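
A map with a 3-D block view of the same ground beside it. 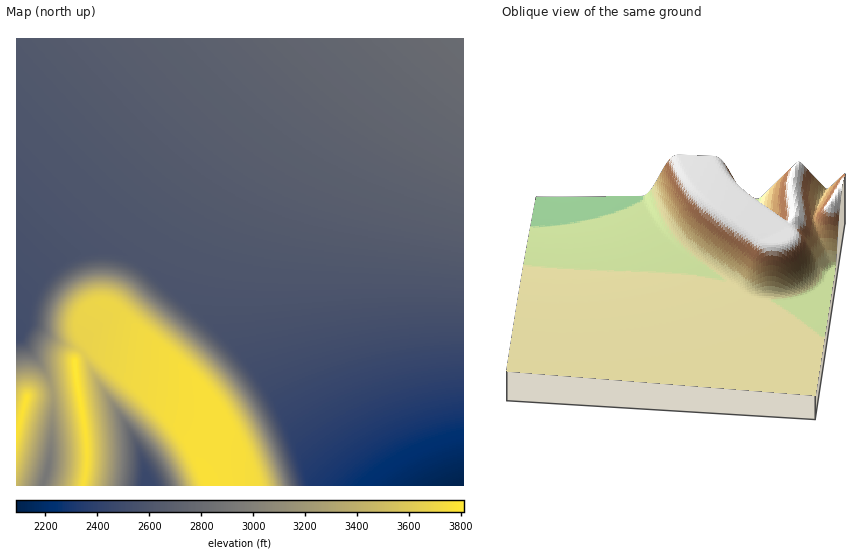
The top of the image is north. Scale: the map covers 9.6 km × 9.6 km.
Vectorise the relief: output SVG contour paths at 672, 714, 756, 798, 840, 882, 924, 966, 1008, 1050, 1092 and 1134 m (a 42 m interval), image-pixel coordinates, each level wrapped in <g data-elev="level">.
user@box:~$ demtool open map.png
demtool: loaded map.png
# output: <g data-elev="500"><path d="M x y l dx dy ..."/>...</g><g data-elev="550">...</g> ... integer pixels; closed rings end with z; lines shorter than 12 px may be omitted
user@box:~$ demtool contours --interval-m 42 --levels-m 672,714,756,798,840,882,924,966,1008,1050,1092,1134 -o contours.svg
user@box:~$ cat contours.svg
<g data-elev="672"><path d="M380 485l19-14 20-11 21-9 23-7"/></g><g data-elev="714"><path d="M307 485l-1-11 1-5 25-21 27-17 24-13 26-10 26-7 28-5"/></g><g data-elev="756"><path d="M140 485l4-18 4 5 9 13"/><path d="M299 485l-12-43-16-43-2-7 2-2 48-20 48-15 47-9 49-3"/></g><g data-elev="798"><path d="M133 485l5-38 5 3 8 10 14 25"/><path d="M295 485l-12-37-12-29-12-25-15-23-18-21-22-22-59-55-14-9-18-5-16-1-17 4-16 8-12 11-8 13-6 14-2 16-10 19-9 3"/><path d="M17 64l63 69 44 43 40 32 39 22 38 14 43 10 179 18"/></g><g data-elev="840"><path d="M128 485l3-23 0-27 1-2 8 7 13 16 17 29"/><path d="M291 485l-11-35-12-29-13-24-15-22-17-20-21-21-61-55-12-8-16-5-16-1-16 4-14 7-11 10-7 12-5 12-3 18-7 10-4 11-13 3"/><path d="M341 39l30 29 30 25 30 23 32 21"/></g><g data-elev="882"><path d="M122 485l3-24-1-37 1-2 13 10 16 18 10 16 10 19"/><path d="M288 485l-12-35-12-28-12-23-15-22-17-20-21-21-62-54-12-7-14-5-15 0-15 4-13 7-10 10-7 11-4 13-1 16-7 12-4 12-2 2-16 1"/></g><g data-elev="924"><path d="M36 485l16-50 2 9 1 17-2 13-4 11"/><path d="M116 485l3-29-3-43 2-3 18 16 18 20 12 17 11 22"/><path d="M285 485l-12-35-12-26-12-24-15-21-17-20-21-19-62-55-11-7-14-4-14 0-14 4-12 7-9 10-7 12-3 13 0 15-7 13-3 15-14-1-9 2"/></g><g data-elev="966"><path d="M30 485l19-68 4-7 4 16 3 27 0 17-4 15"/><path d="M110 485l3-16 1-17-5-51 1-2 23 19 22 23 14 20 12 24"/><path d="M282 485l-12-33-12-27-13-24-14-20-17-19-20-20-62-54-12-7-12-3-13 0-13 4-12 7-9 11-6 13-1 11 1 14-8 16 0 20-16-6-14 3"/></g><g data-elev="1008"><path d="M24 485l8-26 17-65-4-10-7-7-11-3-10 3"/><path d="M104 485l3-17 1-20-6-61 6 4 22 19 26 26 15 23 13 26"/><path d="M278 485l-12-33-13-30-14-23-17-23-28-29-65-56-13-7-14-3-15 3-13 7-10 11-5 14-1 11 2 15-6 9-2 10 14 87 0 20-4 17"/></g><g data-elev="1050"><path d="M17 485l9-24 17-65-2-9-7-5-9-2-8 4"/><path d="M98 485l3-18 1-20-8-67 1-5 38 33 25 25 15 22 15 30"/><path d="M274 485l-12-35-13-28-14-24-17-21-26-27-66-56-11-6-13-3-14 3-12 7-9 11-4 13-1 11 4 14-6 8-2 9 14 86-1 21-3 17"/></g><g data-elev="1092"><path d="M92 485l4-18 0-20-9-75-1-8 2-3 49 44 23 24 17 24 16 32"/><path d="M270 485l-12-33-13-28-13-22-16-21-29-29-64-54-10-5-11-2-12 2-10 6-8 9-4 12 0 13 6 14-8 7-2 7 13 85 0 21-3 18"/><path d="M17 471l20-77-4-6-7-2-6 3-3 8"/></g><g data-elev="1134"><path d="M86 485l4-22 0-25-10-79-2-2-3-2-4 2-1 5 13 83 0 21-3 19"/><path d="M262 485l-19-51-11-20-12-18-17-19-20-19-25-20-15-8-3 8-5 51 42 51 12 21 10 24"/><path d="M17 450l14-52 0-4-3-2-3 1-2 3-6 25"/></g>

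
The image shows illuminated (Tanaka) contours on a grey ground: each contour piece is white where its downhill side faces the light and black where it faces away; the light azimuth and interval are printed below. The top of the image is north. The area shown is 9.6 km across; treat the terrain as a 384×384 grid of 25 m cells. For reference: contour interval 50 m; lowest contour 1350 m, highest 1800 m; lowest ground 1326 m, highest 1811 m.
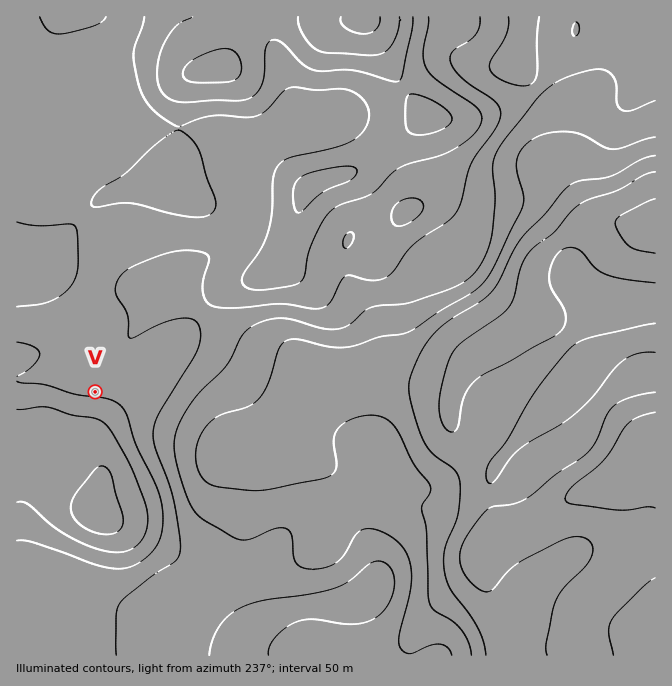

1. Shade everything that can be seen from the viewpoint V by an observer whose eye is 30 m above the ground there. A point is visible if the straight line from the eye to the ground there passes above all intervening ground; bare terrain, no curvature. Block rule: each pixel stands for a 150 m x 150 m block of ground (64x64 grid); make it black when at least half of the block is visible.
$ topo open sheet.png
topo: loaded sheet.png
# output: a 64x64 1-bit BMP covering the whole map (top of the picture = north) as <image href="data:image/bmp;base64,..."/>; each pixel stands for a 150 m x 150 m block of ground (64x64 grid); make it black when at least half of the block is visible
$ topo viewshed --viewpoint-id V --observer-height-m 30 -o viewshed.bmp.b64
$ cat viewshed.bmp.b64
<image width="64" height="64" href="data:image/bmp;base64,Qk0+AgAAAAAAAD4AAAAoAAAAQAAAAEAAAAABAAEAAAAAAAACAAATCwAAEwsAAAIAAAAAAAAA////AAAAAAAAAAAAAAAAAAAAAAAAAAAAAAAAAAAAAAAAAAAAAAAAAAAAAAAAAAAAAAAAAeAAAAAAAAAB8AAAAAAAAAHwAAAAAAAAAPgAAAAAAAAA+AAAAAAAAAD8AAAAAAAAAfwAAAAAAAAD/AAAAAAAAAf/AAAAAAAAD/+AAAAAAAAP/4AAAAAAAA//gAAAAAAAB/4AAAAAAAAH/AAAAAAAAAf4AAAAAAAAB/gABgAAAAAH+AAHAAAAAAf4AAeAH4AAA/gAA8AfwAAB+AGBwD/4AAB8A4DgP/wAADwDwH3//gAADgPgP//+AAAOAfA///8AAAYA+B///wAAHgB+Hw//gAH+AD//A/+AA84AD//7/+APjwAD//////8HAAH5/////gfAAfD////4D+AA4P////AI8AAAD///4Bg4AAAH///gCBgAAAf//+AACAAAB///8AAAAAAD///wAgAAAAP///ACAAAAAf/x+AAAAAAB/+D4AAAAAAA/gPgAAAAAAA+A8IAAAAAAAADgAAAAAAAAAEAAAAAAAAAAAAAAAAAAAAAAAAAAAAAAAAAA8AAAAAAAAADAAAAAAAAAAAAAAAAD/8wAAAAABgf//wAAAAAHD/4/8AAAAAAOPB/8AAAAAAwAH/wAAAAACAAf+AAAAAAAAB/4AAAAAAAAH/AAAAAAAAAf4AAAAA=="/>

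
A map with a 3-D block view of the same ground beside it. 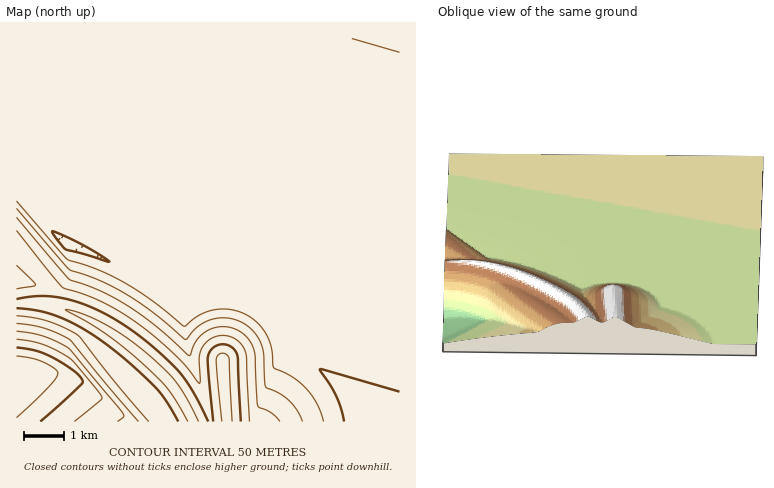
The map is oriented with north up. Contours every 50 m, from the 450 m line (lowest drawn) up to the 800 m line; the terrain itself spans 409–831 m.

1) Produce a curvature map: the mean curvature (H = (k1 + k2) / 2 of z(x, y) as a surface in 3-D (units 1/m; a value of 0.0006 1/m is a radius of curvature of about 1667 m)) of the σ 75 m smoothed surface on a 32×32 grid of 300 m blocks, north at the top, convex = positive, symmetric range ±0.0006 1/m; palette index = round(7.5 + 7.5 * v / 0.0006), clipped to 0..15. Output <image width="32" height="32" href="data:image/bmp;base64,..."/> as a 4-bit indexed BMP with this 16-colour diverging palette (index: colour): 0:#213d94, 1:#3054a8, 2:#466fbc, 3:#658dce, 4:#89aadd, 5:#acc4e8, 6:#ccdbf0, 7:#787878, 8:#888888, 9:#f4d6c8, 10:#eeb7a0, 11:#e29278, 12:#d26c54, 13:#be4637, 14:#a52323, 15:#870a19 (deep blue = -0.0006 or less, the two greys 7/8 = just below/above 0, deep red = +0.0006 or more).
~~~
<image width="32" height="32" href="data:image/bmp;base64,Qk12AgAAAAAAAHYAAAAoAAAAIAAAACAAAAABAAQAAAAAAAACAAATCwAAEwsAABAAAAAAAAAAlD0hAKhUMAC8b0YAzo1lAN2qiQDoxKwA8NvMAHh4eACIiIgAyNb0AKC37gB4kuIAVGzSADdGvgAjI6UAGQqHAHiIiIczq2X1L4R4iIiGeIhniIhxSrgt0V+GSIiIdniIdneGBruSj4CPhzeIiGd4iHd1QHu5J/pQn4dViIZniIhEMze7k4+4Ja+Hc4hmeIiIVWdauDn6hxnfqYVWd4iIiHd3aWXPmIY6u6mVV3iIiIh3d3af6IiFSZqZhHiIiIiId3ev+oiIhEmZmEZ4iIiIiO7/+4iIiGM0Z1RniIiIiIiqh4iIiHRHdlVneIiIiIiII3hoiIY1eIiIiIiIiIiIiJu6WIdEeIiIiIiIiIiIiIi7uTVEZ4iIiIiIiIiIiIiIu6MVd4iIiIiIiIiIiIiIiLpBeIiIiIiIiIiIiIiIiIilB4iIiIiIiIiIiIiIiIiIcHiIiIiIiIiIiIiIiIiIiAaIiIiIiIiIiIiIiIiIiIhoiIiIiIiIiIiIiIiIiIiIiIiIiIiIiIiIiIiIiIiIiIiIiIiIiIiIiIiIiIiIiIiIiIiIiIiIiIiIiIiIiIiIiIiIiIiIiIiIiIiIiIiIiIiIiIiIiIiIiIiIiIiIiIiIiIiIiIiIiIiIiIiIiIiIiIiIiIiIiIiIiIiIiIiIiIiIiIiIiIiIiIiIiIiIiIiIiIiIiIiIiIiIiIiIiIiIiIiIiIiIiIiIiIiIiIiIiIiIiIiIiIiIiIiIiIiIiIiIiIiIiIiIiIiIiIiIiIiI"/>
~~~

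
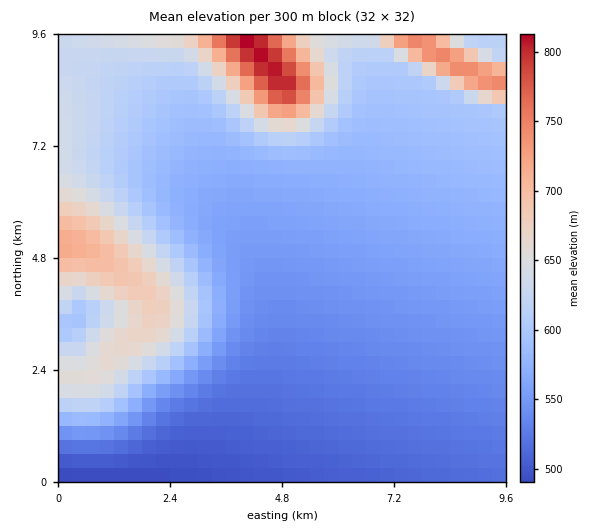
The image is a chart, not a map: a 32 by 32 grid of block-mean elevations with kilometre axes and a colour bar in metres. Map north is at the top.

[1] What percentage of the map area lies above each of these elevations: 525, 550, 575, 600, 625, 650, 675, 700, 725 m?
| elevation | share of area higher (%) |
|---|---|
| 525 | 83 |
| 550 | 67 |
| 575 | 48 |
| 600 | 32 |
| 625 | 22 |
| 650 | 14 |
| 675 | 9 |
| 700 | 5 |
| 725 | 4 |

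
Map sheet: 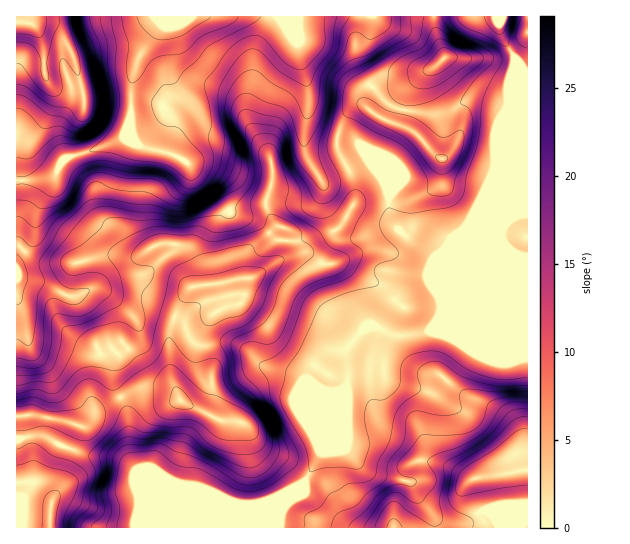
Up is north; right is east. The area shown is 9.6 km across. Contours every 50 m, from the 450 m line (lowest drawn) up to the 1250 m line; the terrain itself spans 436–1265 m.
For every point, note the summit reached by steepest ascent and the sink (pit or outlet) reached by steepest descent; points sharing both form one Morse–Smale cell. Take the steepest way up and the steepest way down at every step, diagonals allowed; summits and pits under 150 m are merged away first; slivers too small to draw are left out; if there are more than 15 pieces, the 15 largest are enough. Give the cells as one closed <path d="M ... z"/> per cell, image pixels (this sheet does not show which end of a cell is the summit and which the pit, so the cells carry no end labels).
<path d="M527 16l-25 0-3 6 2 13 14 23-4 25-2 55-16 39-21 42-13 14-7 5-10 14-7 4-39-29-7-14 0-19-2-9-21-28-15 10-26 12-4 0-10-14-7-16 0-18 5-29-2-21-7-19-3-20-20-26-118 1 2 9-20 27-8 21-2 15 0 33-6 13-22 12-38 12-9 15-5 3-35 4 1 347 262-1 1-14 5-14 12-12 8-6 8-14 32-73 3-12-3-32 18-21 7-2 7 0 14 8 12 1 24-4 8-7 9-16 66-162 1 59-8 19-2 12 6 10 7 6 9 4 5 0z"/><path d="M510 147l-66 162-9 16-8 7-24 4-12-1-14-8-7 0-7 2-18 21 3 16 0 16-3 12-32 73-8 14-17 14-4 7-4 11-1 15 249-1 0-269-9-2-10-7-8-12 2-12 8-19z"/><path d="M501 16l-224 1 20 25 3 20 7 19 2 21-5 29 0 18 7 16 8 12 6 2 26-12 15-10 21 28 2 9 0 19 7 14 38 29 8-4 10-14 7-5 13-14 21-42 18-43 0-52 4-24-14-23-2-10z"/><path d="M158 16l-142 1 1 163 20 0 14-3 5-3 9-15 38-12 22-12 6-13 0-33 2-15 8-21 20-27z"/>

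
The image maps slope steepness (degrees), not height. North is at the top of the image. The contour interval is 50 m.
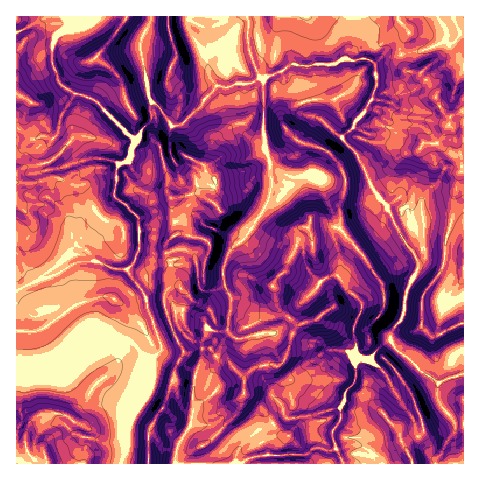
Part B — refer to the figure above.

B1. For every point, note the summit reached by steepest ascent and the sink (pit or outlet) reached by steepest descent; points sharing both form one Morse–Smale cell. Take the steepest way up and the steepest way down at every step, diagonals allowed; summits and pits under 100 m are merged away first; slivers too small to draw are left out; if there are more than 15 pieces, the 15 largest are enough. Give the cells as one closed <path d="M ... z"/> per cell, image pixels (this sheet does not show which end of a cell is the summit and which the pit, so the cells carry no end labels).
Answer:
<path d="M463 16l-216 1 2 5-1 21 3 12 9 22 3 2 18-7 11-8 19 2 4-2 20 0 7-5 26 0 7 5 1 23-3 10-7 13-12 13 0 3-11 11 0 2 14 14 21 43 8 9 14-6 7 9 3 20-9 8 13 16 5 11 6-4 39 1z"/><path d="M96 261l-19 1-22 13-39 16 1 173 103 0 4-9 3-29 3-12 20-45 1-11 11-9 0-2-14-36-1-12-18-27-3-3-11 0z"/><path d="M262 78l-12 6-14 0-6 3-13-1-14 16-3 6-17 15-12 4-2 27-11 3-27-2-2 6-9 2-4 6-2 26 24 22 2 32 15 5 10 0 11-5 14 3 7 11 2 23 7 5 19-5-1-20 4-13 20-19 14-21 8-18 2-19-2-14-6-15 0-45-1-22z"/><path d="M80 94l-7 2-10 16-5 21-5 5-8-2-13 2-11-8-5 0 1 160 38-15 22-13 16-2-6-10 1-7 17-22 10-21 1-31 4-6 9-3 3-12 4-8-7-5-34-35z"/><path d="M228 329l-3 2-12 0-4-2-3 1-3 11-1 20-7 18-2 35-2 10 19 2 28 25 2-4 18-17 25-12 28-2 29-8 4-5 2-12 10-10 0-20 2-4-11-6-18-1-9-7-15-3-17-8-26 1-25 6-9-7z"/><path d="M185 249l-9 0-11 5-10 0-16-5-5 14-7 7 20 29 1 12 5 8 9 30-11 9-1 11-20 45-3 12-1 26-4 12 54-1 2-18 14-25 3-41 7-18 1-20 3-11 3-1 4 2 12 0 3-3 3-31-5-10-16 4-8-1-4-9 0-11-3-14z"/><path d="M272 168l-2 0 2 21-4 13-23 36-14 12-7 16 0 14 7 17 0 12 15 11 6 16 26-5 19-24 18-16 4-8 8-6 7-2 3 1 3-7-1-16-6-17 3-15-11-25-3-15-14-6-16 2z"/><path d="M391 340l-9 5-12 14-12-1-2 3 0 20-11 12 0 6-5 8 2 10-10 15 4 16 7 16 92 0 13-24 7-8 0-9-3-5-14-18 0-17-17-11-14-15-8-5z"/><path d="M367 175l-28 5-24-2 7 3 3 15 11 25-3 15 7 24-2 16 9 14 9 6 6 9-9 25 3 10-2 13 8 6 8 0 12-14 8-5 3-11 10-14 3-21 12-27-4-15-13-16 9-8-3-20-7-9-14 6-13-16z"/><path d="M151 16l-85 0 2 8-1 4-11 8-4 10 0 17 6 18 13 11 24 8 39 40 4-2 3-7 10-11 0-19-3-7 0-10-7-30 0-14 9-18z"/><path d="M435 259l-10 0-7 5-1 7-11 23-3 21-10 14-3 11 4 7 13 10 14 15 19 10 24-8 0-112z"/><path d="M295 64l-5 1-9 7-18 6 0 56 1 13 5 11 1 9 22 10 16-2 4 2 27 3 26-4 1-4-9-19-16-17-21-17-10-6-10-33 1-14z"/><path d="M340 408l-29 8-28 2-25 12-18 17-2 4-28-25-18-2-14 21-2 18 166 1 1-3-11-24 0-5 10-15z"/><path d="M194 16l-42 0-11 24 0 14 8 43 2 5 10 7 11 17 11-3 17-15 3-6 14-15-7-11-3-14-18-34 0-4z"/><path d="M64 16l-48 1 0 112 16 9 9-2 12 2 5-5 4-18 14-21-10-6-8-7-6-18 0-17 2-7 6-7 6-3 2-4z"/>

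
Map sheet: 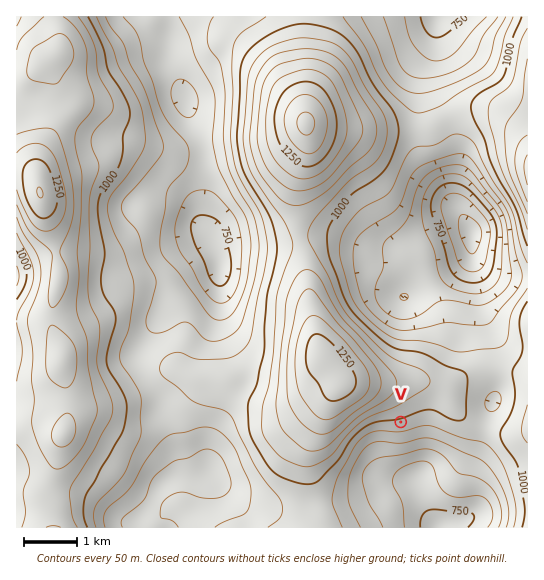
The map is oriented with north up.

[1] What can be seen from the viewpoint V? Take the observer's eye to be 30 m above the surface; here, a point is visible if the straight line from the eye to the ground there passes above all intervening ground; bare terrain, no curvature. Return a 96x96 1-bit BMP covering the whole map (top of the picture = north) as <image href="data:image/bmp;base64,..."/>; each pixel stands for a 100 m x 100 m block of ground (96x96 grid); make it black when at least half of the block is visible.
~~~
<image width="96" height="96" href="data:image/bmp;base64,Qk2+BAAAAAAAAD4AAAAoAAAAYAAAAGAAAAABAAEAAAAAAIAEAAATCwAAEwsAAAIAAAAAAAAA////AAAAAAAAAAAAAAB///////8AAAAAAAAf//////8AAAAAAAAP////8/8AAAAAAAAH////wf8AAAAAAAAB////wf8AAAAAAAAA////wf8AAAAAAAAAf///4f8AAAAAAAAAf/////8AAAAAAAAA//////8AAAAAAAAA//////8AAAAAAAAA//////8AAAAAAAAAf/////8AAAAAAAAAP/////8AAAAAAAAAP/////8AAAAAAAAAP/////8AAAAAAAAAP/////8AAAAAAAAAP/////8AAAAAAAAAH/////8AAAAAAAAAH///+P8AAAAAAAAAH///8D8AAAAAAAAAD///4A8AAAAAAAAAD///4AcAAAAAAAAAB///wAcAAAAAAAAAA///wAMAAAAAAAAAAf//gAMAAAAAAAAAAP4fAAEAAAAAAAAAACAAAAEAAAAAAAAAAAAAAAEAAAAAAAAAAAAAAAEAAAAAAAAAAAAAAAAAAAAAAAAAAAAAAAAAAAAAAAAAAAAAAAAAAAAAAAAAAAAAAAAAAAAAAAAAAAAAAAAAAAAAAAAAAAAAAAAAAAAAAAAAAAAAAAAAAAAAAAAAAAAAAAAAAAAAAAAAAAAAAAAAAAAAAAAAAAAAAAAAAAAAAAAAAAAAAAAAAAAAAAAAAAAAAAAAAAAAAAAAAAAAAAAAAAAAAAAAAAAAAAAAAAAAAAAAAAAAAAAAAAAAAAAAAAAAAAAAAAAAAAAAAAAAAAAAAAAAAAAAAAAAAAAAAAAAAAAAAAAAAAAAAAAAAAAAAAAAAAAAAAAAAAAAAAAAAAAAAAAAAAAAAAAAAAAAAAAAAAAAAAAAAAAAAAAAAAAAAAAAAAAAAAAAAAAAAAAAAAAAAAAAAAAAAAAAAAAAAAAAAAAAAAAAAAAAAAAAAAAAAAAAAAAAAAAAAAAAAAAAAAAAAAAAAAAAAAAAAAAAAAAAAAAAAAAAAAAAAAAAAAAAAAAAAAAAAAAAAAAAAAAAAAAAAAAAAAAAAAAAAAAAAAAAAAAAAAAAAAAAAAAAAAAAAAAAAAAAAAAAAAAAAAAAAAAAAAAAAAAAAAAAAAAAAAAAAAAAAAAAAAAAAAAAAAAAAAAAAAAAAAAAAAAAAAAAAAAAAAAAAAAAAAAAAAAAAAAAAAAAAAAAAAAAAAAAAAAAAAAAAAAAAAAAAAAAAAAAAAAAAAAAAAAAAAAAAAAAAAAAAAAAAAAAAAAAAAAAAAAAAAAAAAAAAAAAAAAAAAAAAAAAAAAAAAAAAAAAAAAAAAAAAAAAAAAAAAAAAAAAAAAAAAAAAAAAAAAAAAAAAAAAAAAAAAAAAAAAAAAAAAAAAAAAAAAAAAAAAAAAAAAAAAAAAAAAAAAAAAAAAAAAAAAAAAAAAAAAAAAAAAAAAAAAAAAAAAAAAAAAAAAAAAAAAAAAAAAAAAAAAAAAAAAAAAAAAAAAAAAAAAAAAAAAAAAAAAAAAAAAAAAAAAAAAAAAAAAAAAAAAAAAAAAAAAAAAAAAAAAAAAAAAAAAAAAAAAAAAAAAAAAAAAAAAAA="/>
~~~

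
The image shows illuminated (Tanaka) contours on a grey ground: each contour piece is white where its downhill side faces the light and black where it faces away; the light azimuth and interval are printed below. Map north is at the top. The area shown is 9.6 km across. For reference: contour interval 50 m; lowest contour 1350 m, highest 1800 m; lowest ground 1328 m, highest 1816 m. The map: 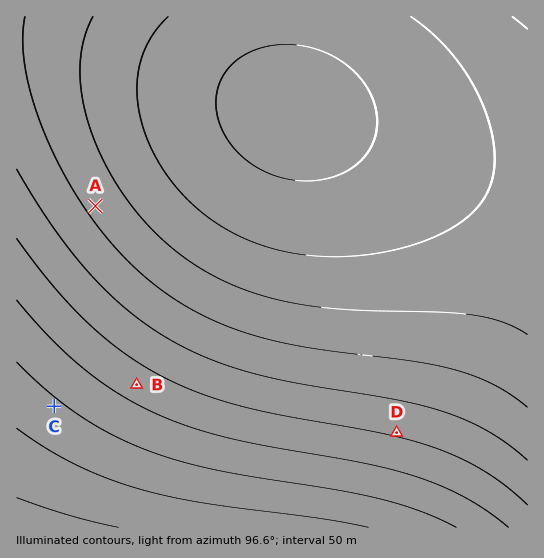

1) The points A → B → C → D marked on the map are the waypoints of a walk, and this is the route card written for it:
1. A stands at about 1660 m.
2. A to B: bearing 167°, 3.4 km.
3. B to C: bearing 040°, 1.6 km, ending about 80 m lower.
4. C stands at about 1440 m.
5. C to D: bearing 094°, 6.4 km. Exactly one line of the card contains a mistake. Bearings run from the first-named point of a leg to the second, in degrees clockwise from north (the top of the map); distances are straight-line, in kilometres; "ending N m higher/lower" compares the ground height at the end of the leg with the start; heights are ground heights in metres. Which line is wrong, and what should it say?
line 3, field bearing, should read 256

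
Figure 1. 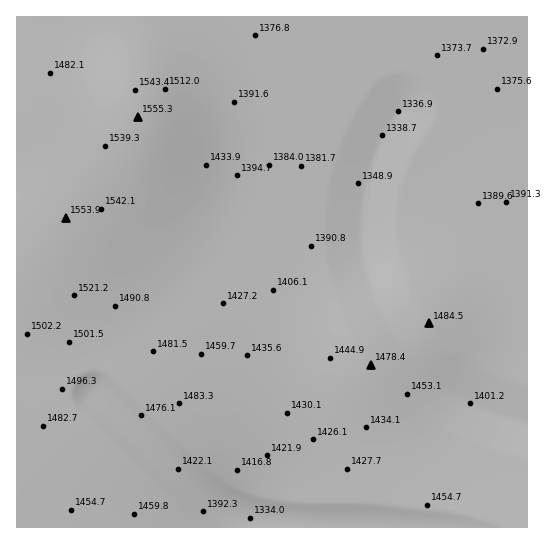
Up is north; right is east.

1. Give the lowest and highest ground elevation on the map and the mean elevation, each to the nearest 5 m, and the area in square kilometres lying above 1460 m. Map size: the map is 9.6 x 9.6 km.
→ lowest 1335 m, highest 1555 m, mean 1440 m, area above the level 30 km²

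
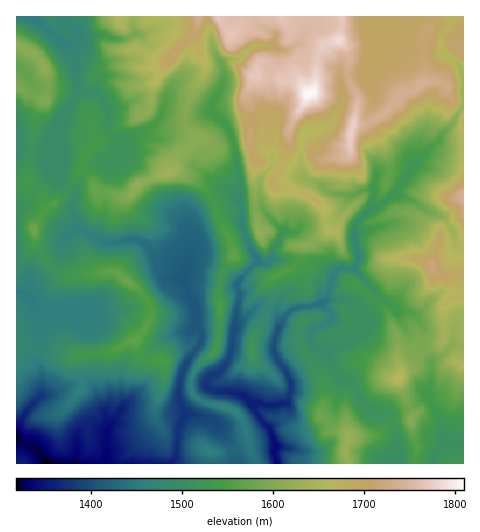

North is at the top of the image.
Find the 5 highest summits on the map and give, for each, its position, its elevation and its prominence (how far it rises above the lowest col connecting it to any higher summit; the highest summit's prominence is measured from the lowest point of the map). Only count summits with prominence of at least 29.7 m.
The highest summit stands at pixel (311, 94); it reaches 1810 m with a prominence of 493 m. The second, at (351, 132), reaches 1778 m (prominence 47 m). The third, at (433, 267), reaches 1720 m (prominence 65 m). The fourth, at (399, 378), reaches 1667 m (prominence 73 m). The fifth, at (169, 173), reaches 1637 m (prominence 38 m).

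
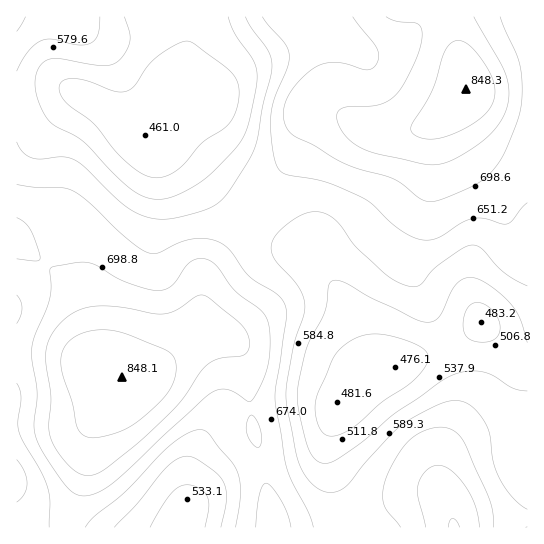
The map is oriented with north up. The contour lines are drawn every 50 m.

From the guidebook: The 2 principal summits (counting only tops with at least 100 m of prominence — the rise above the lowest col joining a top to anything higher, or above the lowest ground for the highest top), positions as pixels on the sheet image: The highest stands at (466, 89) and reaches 848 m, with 387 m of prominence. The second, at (122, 377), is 848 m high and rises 226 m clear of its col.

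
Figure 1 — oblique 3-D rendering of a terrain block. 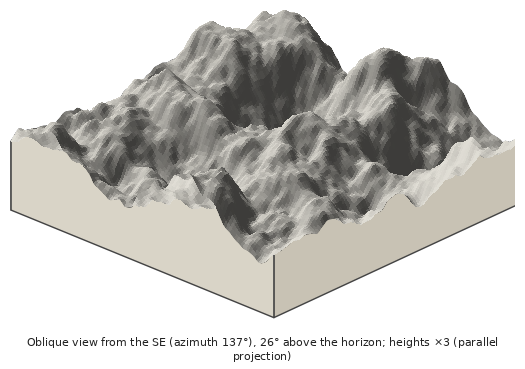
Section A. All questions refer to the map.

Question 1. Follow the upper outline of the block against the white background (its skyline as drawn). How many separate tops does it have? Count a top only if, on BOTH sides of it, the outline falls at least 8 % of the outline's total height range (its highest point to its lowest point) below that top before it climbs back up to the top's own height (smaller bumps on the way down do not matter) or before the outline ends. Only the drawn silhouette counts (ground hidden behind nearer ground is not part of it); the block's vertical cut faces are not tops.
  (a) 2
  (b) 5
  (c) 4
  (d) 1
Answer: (a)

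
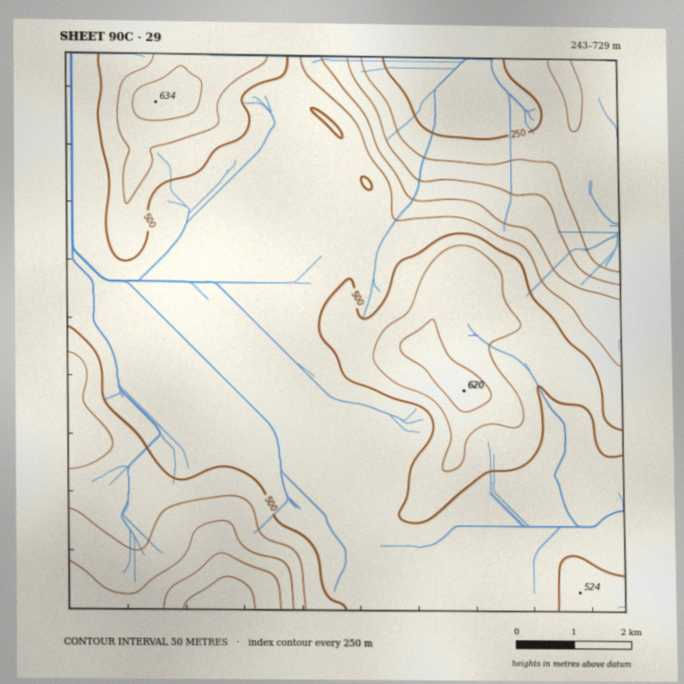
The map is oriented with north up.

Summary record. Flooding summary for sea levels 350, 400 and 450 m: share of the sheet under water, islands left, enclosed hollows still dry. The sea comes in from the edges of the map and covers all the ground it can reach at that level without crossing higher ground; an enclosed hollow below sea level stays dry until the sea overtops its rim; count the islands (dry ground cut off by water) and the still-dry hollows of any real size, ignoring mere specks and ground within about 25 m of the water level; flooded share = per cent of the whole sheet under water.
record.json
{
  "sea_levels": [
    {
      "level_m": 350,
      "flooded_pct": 12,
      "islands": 0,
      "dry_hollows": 0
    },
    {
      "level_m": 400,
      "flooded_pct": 14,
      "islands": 0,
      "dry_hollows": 0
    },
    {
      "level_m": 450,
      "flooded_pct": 17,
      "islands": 0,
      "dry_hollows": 0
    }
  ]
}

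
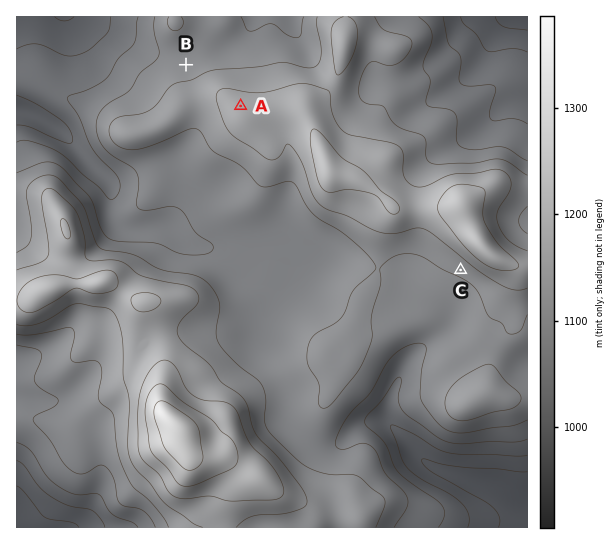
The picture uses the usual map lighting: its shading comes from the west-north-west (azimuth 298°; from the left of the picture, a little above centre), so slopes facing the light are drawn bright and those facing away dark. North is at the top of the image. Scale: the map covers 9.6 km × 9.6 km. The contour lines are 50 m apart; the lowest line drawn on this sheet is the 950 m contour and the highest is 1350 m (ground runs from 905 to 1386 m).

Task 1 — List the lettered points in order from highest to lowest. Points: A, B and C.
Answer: A C B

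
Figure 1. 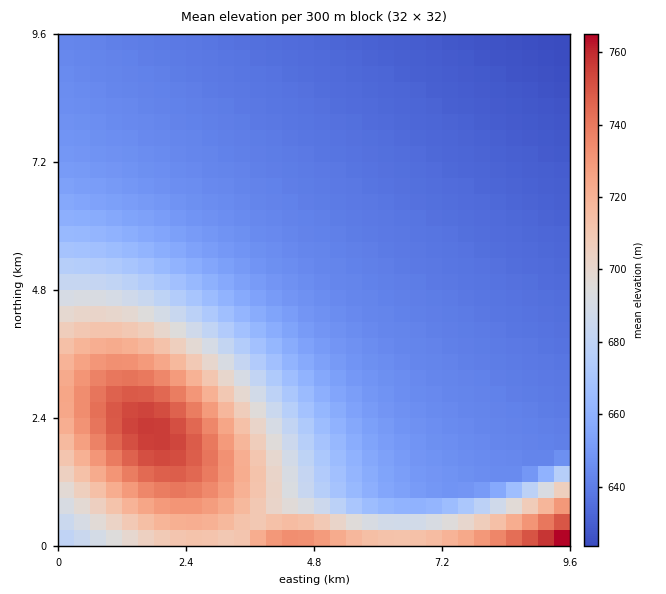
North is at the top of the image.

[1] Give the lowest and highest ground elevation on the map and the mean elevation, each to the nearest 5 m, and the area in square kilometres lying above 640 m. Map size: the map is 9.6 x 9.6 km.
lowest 625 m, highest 775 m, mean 660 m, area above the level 62.2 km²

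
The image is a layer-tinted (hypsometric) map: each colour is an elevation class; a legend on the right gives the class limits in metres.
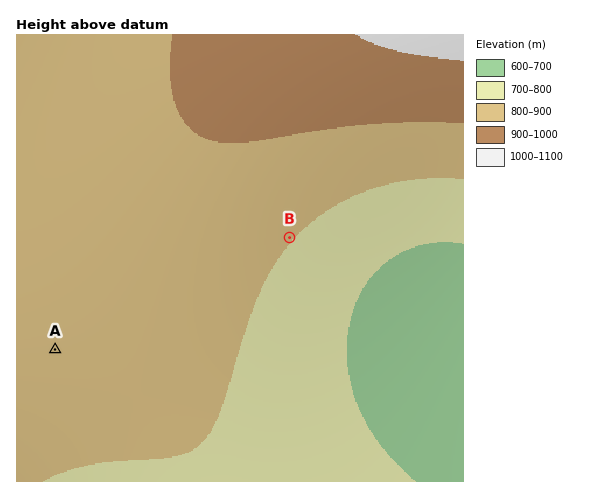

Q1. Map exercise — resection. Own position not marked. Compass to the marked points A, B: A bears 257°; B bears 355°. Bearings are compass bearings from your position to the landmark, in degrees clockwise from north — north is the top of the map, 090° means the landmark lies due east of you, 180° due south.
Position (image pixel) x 295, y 294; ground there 770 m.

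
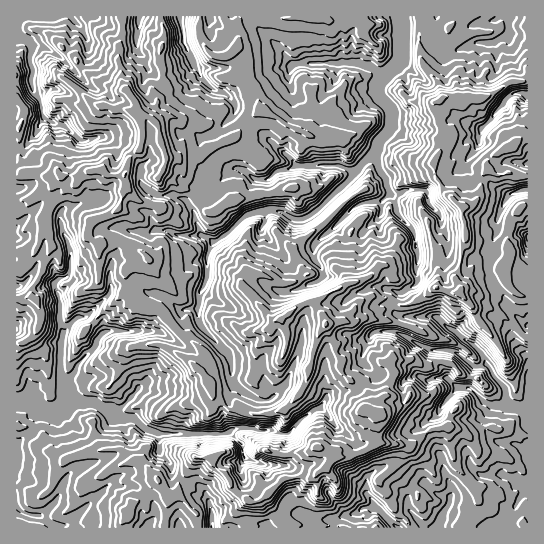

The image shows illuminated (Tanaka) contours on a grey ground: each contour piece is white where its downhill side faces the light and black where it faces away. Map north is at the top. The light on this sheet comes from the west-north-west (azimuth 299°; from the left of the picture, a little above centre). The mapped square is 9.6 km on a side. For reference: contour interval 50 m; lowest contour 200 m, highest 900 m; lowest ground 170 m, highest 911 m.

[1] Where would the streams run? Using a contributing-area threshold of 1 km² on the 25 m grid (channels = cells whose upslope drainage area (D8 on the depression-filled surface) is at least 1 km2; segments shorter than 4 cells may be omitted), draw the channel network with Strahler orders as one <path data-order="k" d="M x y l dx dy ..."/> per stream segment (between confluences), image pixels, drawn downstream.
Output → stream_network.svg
<path data-order="1" d="M73 521l-7 5-9 0-2-1-4 0-9-8-3 0-1-2-7 0-9-4-5-5 0-1"/><path data-order="1" d="M350 514l4 0 11-7 8 0 2 3 4 0 18 17 2 0"/><path data-order="1" d="M450 498l0 5-8 12-3 12"/><path data-order="1" d="M245 455l-2-1 0-9-13-12-1 1-3 0"/><path data-order="2" d="M226 434l-68 0-4-3-9-2-10-10-2-1-18 0-1-1-3 0-6-8"/><path data-order="3" d="M58 409l-3 1-16 0-5-5-5-3-12 0"/><path data-order="2" d="M105 409l-8-6-3 0-1-1-18 0-9 7-8 0"/><path data-order="1" d="M319 409l-5 1-5 5-6 3-12 12-1 3-3 1-6 0-8-4-4 0-2 1-8 0-4-2-10 0-2-2-2 2-7 0-8 5"/><path data-order="2" d="M509 405l1 1 11 3 5 5 1 8"/><path data-order="2" d="M65 401l-3 5-4 3"/><path data-order="1" d="M450 397l9-10 7 0 1 2 4 0 14 13 5 3 5 0 2 1 8 0 1-1 3 0"/><path data-order="1" d="M275 395l-6 6-8 0-20-11-8-8-2-3 0-17-1-1-1-7-11-9 0-2-17-17-2-3 0-2-1-2 1-26 6-7 1-7 1-1 0-23 6-12 4-2"/><path data-order="1" d="M138 390l-16 17-13 0-2 2-2 0"/><path data-order="2" d="M487 365l3 2 4 10 11 10 1 3 0 11 3 4"/><path data-order="2" d="M62 338l0 5-1 2 0 48 4 8"/><path data-order="1" d="M370 337l5-6 19 0 37 19 18 0 5 3 3 0 20 14 6-2 4 0"/><path data-order="1" d="M117 331l-10 0-5 3-5 7 0 2-3 6-17 17 0 3-3 5-4 4 0 19-5 4"/><path data-order="1" d="M446 326l3 3 6 2 8 8 8 4 11 11 5 11"/><path data-order="1" d="M75 319l-10 12-3 7"/><path data-order="1" d="M418 281l0-3-1-1 1-24-3-6 0-12-4-8-14-14 0-3-2-1 0-7-5-8"/><path data-order="1" d="M321 267l0-1-7-8 0-12 1-3 8-8 7-4 24-24 13-5 15-1 8-7"/><path data-order="2" d="M217 241l10-7 18-17 9-4 12-2 1-1 8 0 2 1 4 0 13 8 9 0 6-2 8-6 21-21 1 0 14-13 2-6"/><path data-order="2" d="M202 235l7 3 2 3 6 0"/><path data-order="1" d="M161 230l6 0 11 5 24 0"/><path data-order="1" d="M498 218l5-15 7-9 3-1 4 0 5-3 5 0"/><path data-order="1" d="M61 215l1 16 5 8 2 8 2 6 0 5-1 1 0 12-1 3-4 4-4 0-7 7 1 6 4 6 0 8 2 1 0 11-2 2 2 2 0 6 1 2 0 9"/><path data-order="1" d="M178 198l7 1 9 12 0 3 1 1 0 6 4 8 0 2 3 4"/><path data-order="2" d="M390 194l0-3-3-4 0-5-9-15 0-5-3-5 0-3"/><path data-order="1" d="M427 194l0-3-2-1-19 0-5 4-11 0"/><path data-order="2" d="M355 171l15-14 5-3"/><path data-order="1" d="M233 169l6 0 2 1 2 0 12 9 12 0 12-9 12-1 4-3 44 0 6 3 10 2"/><path data-order="3" d="M375 154l3-5 0-6 1-2 10-10 2-5 0-16-13-16 0-9 1-3 8-8"/><path data-order="1" d="M87 141l-5 0-3-2-14-13-3-1-4 0-9-4-7-7-1-12-3-5-4-4-1-7-2-1 0-8 2-2 0-8-3-4 1-18-5-6-5-1 0-1-4-4 0-16"/><path data-order="1" d="M479 137l0-3 3-5 11-11 1-4 9-9 2-4 5-6 5-2 8 0 3 2 1 0 0-1"/><path data-order="1" d="M235 105l-1-3-9-9-3 0-9-4-12-12-2-4-5-7 0-4-4-8-3-3-1-5-3-3 0-10-1-2 0-5-1-1 0-6-2-2"/><path data-order="3" d="M387 74l14-13 1-3 0-35-1-1 0-5"/><path data-order="1" d="M291 67l4-4 63 0 1 2 10 1 5 3 8 6 5-1"/><path data-order="1" d="M483 42l3 1 4 0 1-1 4 0 8-5 3 0 3-4 0-16"/><path data-order="1" d="M138 33l0-12 1-2 0-2"/>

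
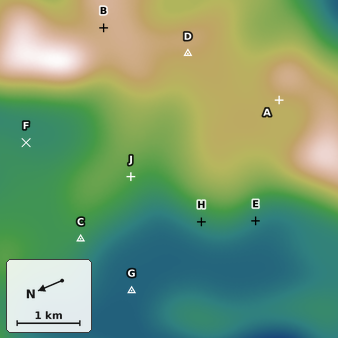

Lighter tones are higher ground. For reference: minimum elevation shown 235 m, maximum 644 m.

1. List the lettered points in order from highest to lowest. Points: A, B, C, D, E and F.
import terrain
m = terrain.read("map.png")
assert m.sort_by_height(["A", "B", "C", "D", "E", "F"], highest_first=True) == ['B', 'D', 'A', 'C', 'F', 'E']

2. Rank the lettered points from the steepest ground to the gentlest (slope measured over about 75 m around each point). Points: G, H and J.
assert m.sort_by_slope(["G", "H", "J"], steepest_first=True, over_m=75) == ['H', 'J', 'G']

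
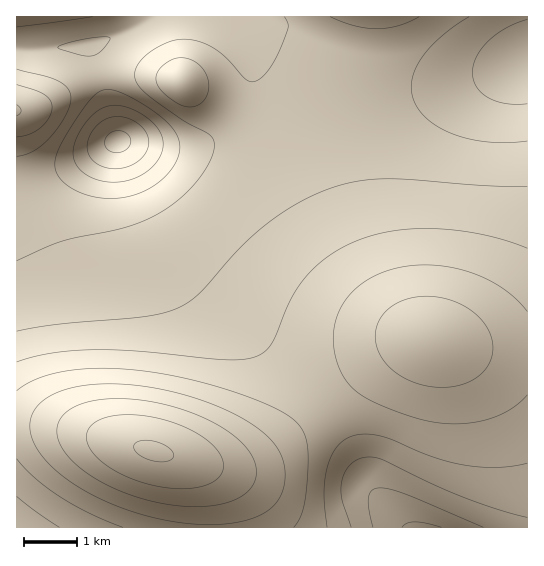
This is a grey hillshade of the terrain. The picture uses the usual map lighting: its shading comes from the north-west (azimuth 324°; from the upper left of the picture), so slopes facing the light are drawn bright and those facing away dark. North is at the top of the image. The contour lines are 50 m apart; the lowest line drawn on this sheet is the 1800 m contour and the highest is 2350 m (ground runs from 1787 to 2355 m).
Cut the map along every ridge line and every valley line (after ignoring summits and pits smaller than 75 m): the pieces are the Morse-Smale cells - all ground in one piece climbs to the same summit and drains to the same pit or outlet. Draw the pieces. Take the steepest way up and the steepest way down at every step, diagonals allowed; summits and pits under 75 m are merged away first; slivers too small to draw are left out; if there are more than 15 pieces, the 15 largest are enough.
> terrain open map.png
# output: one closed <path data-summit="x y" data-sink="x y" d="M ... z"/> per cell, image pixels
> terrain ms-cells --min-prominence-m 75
<path data-summit="154 451" data-sink="118 142" d="M118 141l-59 31-21 8-22 5 0 238 55 6 132 35 26 1 17-4 31-18 43-40-37-39-73-68-45-46-20-33z"/><path data-summit="433 341" data-sink="118 142" d="M230 16l-3 1 10 13 8 16 7 24-1 24-11 24-19 18-24 9-32 2-38-6-8 0 0 2 26 74 20 33 45 46 73 68 38 40 36-29 29-20 21-11 22-5-17-12-19-26-26-67-12-45-7-46 0-37 4-23-35-8-43-18-16-10z"/><path data-summit="433 341" data-sink="527 59" d="M527 60l-40 16-40 9-24 3-36 0-34-5-2 2-3 21 1 51 6 32 12 45 16 44 14 29 18 24 18 10 53 10 42 0z"/><path data-summit="433 341" data-sink="421 527" d="M431 340l-16 1-29 14-29 20-36 30 26 34 25 51 34 38 121 0 1-175-54-4z"/><path data-summit="182 82" data-sink="118 142" d="M226 16l-76 0-16 12-16 8-29 9 8 20 12 50 9 26 47 6 32-2 24-9 19-18 11-24 1-24-7-24-8-16z"/><path data-summit="154 451" data-sink="17 527" d="M34 424l-18 1 1 103 194-1 0-17-6-27-8-13-8-7-20-8-48-14-50-12z"/><path data-summit="154 451" data-sink="421 527" d="M321 404l-44 39-31 18-17 4-16 0-29-4 13 9 8 13 4 16 2 29 194-1-33-37-25-51z"/><path data-summit="154 451" data-sink="527 59" d="M527 16l-161 0-3 26-11 40 2 2 33 4 36 0 44-7 43-13 18-9z"/><path data-summit="17 110" data-sink="118 142" d="M89 44l-44 5-29 0 1 135 21-4 21-8 58-31-20-76z"/><path data-summit="154 451" data-sink="118 142" d="M365 16l-134 1 27 30 16 10 51 20 26 6 12-41z"/><path data-summit="154 451" data-sink="118 142" d="M149 16l-132 0-1 31 5 2 24 0 53-6 36-15z"/>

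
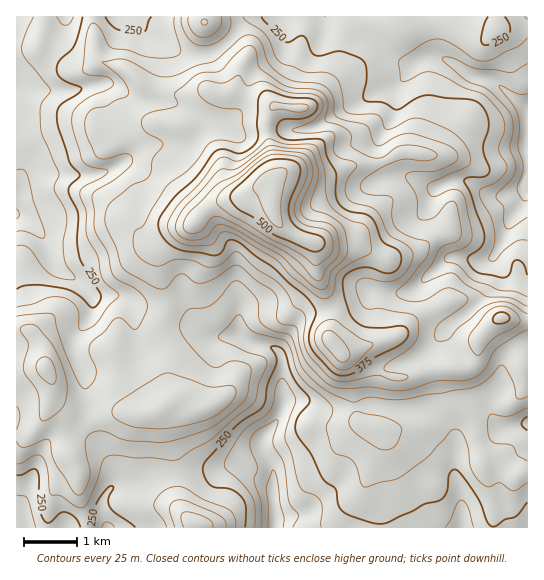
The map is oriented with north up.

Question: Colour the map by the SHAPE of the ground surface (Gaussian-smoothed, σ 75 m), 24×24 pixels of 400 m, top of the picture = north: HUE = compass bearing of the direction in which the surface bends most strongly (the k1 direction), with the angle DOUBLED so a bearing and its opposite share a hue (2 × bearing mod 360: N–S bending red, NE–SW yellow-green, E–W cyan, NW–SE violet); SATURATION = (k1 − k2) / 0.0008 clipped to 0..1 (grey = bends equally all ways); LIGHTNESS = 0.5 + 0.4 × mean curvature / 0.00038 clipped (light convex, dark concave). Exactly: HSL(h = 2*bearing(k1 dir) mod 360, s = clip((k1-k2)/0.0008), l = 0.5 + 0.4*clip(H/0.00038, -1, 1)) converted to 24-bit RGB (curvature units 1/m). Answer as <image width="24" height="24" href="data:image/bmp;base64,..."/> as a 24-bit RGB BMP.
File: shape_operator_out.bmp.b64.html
<image width="24" height="24" href="data:image/bmp;base64,Qk32BgAAAAAAADYAAAAoAAAAGAAAABgAAAABABgAAAAAAMAGAAATCwAAEwsAAAAAAAAAAAAAPzqG48+KZS5is+1IPiiRbrWBQz2UmuTN1+z0yJ7szoK6QDe1DRFvi61DrWCJnHJ4d51pi4h3f4N4k4h4PUeZUmKcuamDnY15LFh+25OF0Wq8QNxYL5Kha42dT5GretdihXo8g01JysaigxyWUB2etJB4UYphpoiCno2Fhnt9eHaJp5uBSDWTmI5IprBfrphsHZlLpG8/pdGL1IG8Njx3c4lcaH9QlKFBh5FOSolAnFg3mDGpIiKBs49zppWAWop3poJyjI11cIZ4jaRxUyN+kcmPXpmzu6TJzXClIrixtdmhmT9pgEt1iIBdf4JciJ9UlYNQYI1FSaRSWhd1TXionp9mkaR+hmaDlJh4mJuNfIePh4t3O0J+jcl7eW6eg6pwx3S3QbGJiqlPokmYkmGWo4SdgI6Zp3WUoohlpLBRWnQ5ED80LT3DyqyqX3ippoCoiq+xjpiqkXWllYCiT0yDjL5xYXpDf641VFd3zKKHZquRTUKPiJS4g4i7sJPGf3m3rpPU57Pic261ccnHADRCy7NZfiwplbw8fY1BgWcweXw2hFpLdJ2OiZhpq0K02lZbaVByy959QsDFTUKInZpya4l1cYx0kIOmcpqjsHi74abBoo5lEQcukEcpunAzi8AiQ4o3mV3MZMvMQJBRh3kyYZcxNHBs0557YVTA4PLZSiaOckNykrRyZY2Pint1jptwc4VnW212z5Sb46ThDQBFw2iEwHJ53vPYKK2hJa9CRIvEkmnYrqjk457EHkt5ptSPUqdLz+R0OBpleXe+u7GTaVx8g4xoiqFygYNkRJ5CjGslZx4AGQMwkXvR1/Tiq9Dhu3vzv4vlMcWAN35rikGG5p+TjjaDOa8gt7zeyGJ+TXWWIWmAy5qKcFSVp4l9kZJjhllep5ZjPR96roTYe4/gAaqE4PGjl5tZUFJ0smqz4ZbNY0OIKn1bkUfW+9Dxfa78jI1HvYCdubHMJhFcxrUxdi0xraFHoIRgjnpjj5tyNzx4ZoFSpFlKfUEtj/wAV6tKSVptZJ1Bi1dHyWbMo5TLANS4e/Oe6RzGfK5ZQadEcBMWeyBXvmhUZJ9cl79+SVl9r3xleJhHSS1YiGZSf0NNv4hbyP+vNDkfTiwlzLcgD3YZJ4RYt9ShSmSYejM3nGUrqMCSYiluo1CWWnGPqIFvrJipr42KiDJMeIU1xc57IRdijlxEbHxBj9Bn7dSaJDnVQ5zZ3OjvsofcGaRXbHkERkcUHl1jwKyfwoF7ayp4clmbsWCXdbSCgquOqi2i8Fq+puGrpBxHQw45vGK4pPXjzPb/4drxOxfFkM6vPK2Rqj6x6l/Rq5zXhLXPGYafsJZcjUQpZJFqRz1bn65rn7qgaI2hNEm6lJnd99TkmwDJh8DfiNnftP+vDzsk0r83UTW506KuejNdSGk/UE6Q3dShXIugg0ubLnp9Xp6ffVWaWHPGmt3ipYi5k22IS4CDOpp1z2yywZbx0bXofrqf7rWDIm08SqklKkQmcFYvtGuQh7CvG2Zs6d2viyZMb2whJm5qX3mJU3B/hZQuYXYKSYAStFthZoxbSoJaOGpkkNtaEwn++NPu6MLa08rmI1TEskXEPouaf5E2eToimnAsVIAH0yFwpKzXFHW0fmSAZWKAgmqVx52vY6jEL4lMhptra39cLnNgquaBByosz+9Rstfz/8zslyalNXuQL0DOznvso6Pqw8zwuLbsV3G8iqxQHROGcWiRdGKSbG2Uo8KafnmcjGWko2yXdK6aSp6Ci4wtUCgyqvYALzMAKzMA/yImeWzfiGW9I3xvupZviW9Umz9Dp2dos6yQFDecZW2NaISqdJnCx6q/iXGhYoKgfK9eoldUjTpLjJdYPXeF2aSAsor/0cz/APibGUMctlQ/QzydpY1ejmpqfXCVrr+7oMvNjhGOd1xggXo5XHEbVn4ReC8a150tYcbRY1bFsqTbmJ3cTXTAffW2NNe/0XI1/y+Nh0aTWYBLTnBBXoxtnZ+FcMWpr8dOYwQWyiwwf1B0ZbawhoHL2HrTXsP2svLgdUyHUXJsa7c7jzR/46KKKNIdWzFBZXI6p1VRpWmTlYSYe2mROYFMirJMaxcNeCYGL6kzc7BkfGzAbLydPDeE2eiaOZhyjVlIeFBZeSpAs40JBmAQn+Jc0Y6bOS9vrJloTlV6mIZsj19flk5fpJZlfD41TkKvpK7Kt4agX6KfW4CexMCBHiJo5/OoTkR5hVhqclyQdh7L6+DgpdTlFLp4qnkzWzhqr551S0uApIeAgWOmkJyxko6ybmnAcY+0a2Wizbe3bXO/"/>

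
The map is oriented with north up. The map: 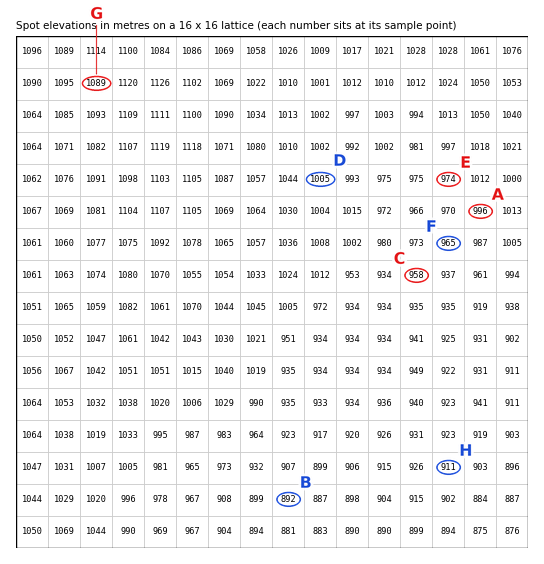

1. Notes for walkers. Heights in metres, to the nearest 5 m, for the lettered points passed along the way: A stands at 995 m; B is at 890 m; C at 960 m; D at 1005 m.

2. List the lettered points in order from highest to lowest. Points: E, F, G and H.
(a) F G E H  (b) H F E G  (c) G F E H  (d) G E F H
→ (d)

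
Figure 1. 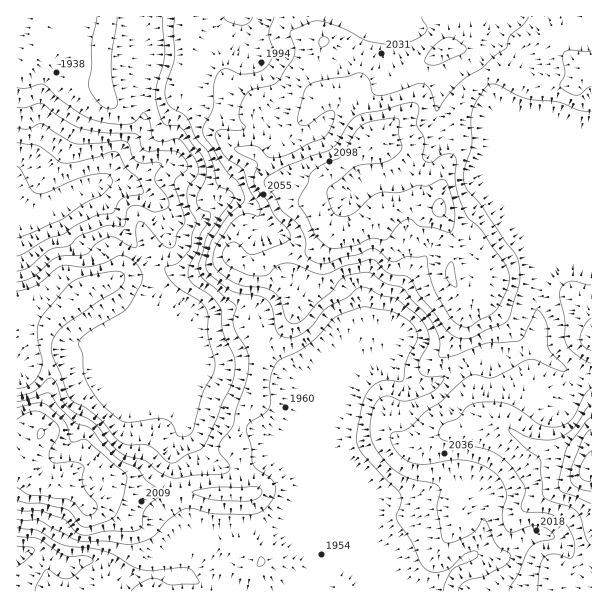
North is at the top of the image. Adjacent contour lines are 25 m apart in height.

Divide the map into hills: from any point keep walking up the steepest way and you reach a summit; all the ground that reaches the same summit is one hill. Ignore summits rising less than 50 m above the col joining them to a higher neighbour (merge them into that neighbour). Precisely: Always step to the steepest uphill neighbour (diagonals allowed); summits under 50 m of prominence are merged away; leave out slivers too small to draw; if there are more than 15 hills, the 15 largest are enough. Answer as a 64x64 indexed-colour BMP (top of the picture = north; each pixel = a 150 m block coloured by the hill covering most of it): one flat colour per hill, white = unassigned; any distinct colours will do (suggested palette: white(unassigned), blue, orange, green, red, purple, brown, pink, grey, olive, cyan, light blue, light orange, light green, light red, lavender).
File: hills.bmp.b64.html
<image width="64" height="64" href="data:image/bmp;base64,Qk12CAAAAAAAAHYAAAAoAAAAQAAAAEAAAAABAAQAAAAAAAAIAAATCwAAEwsAABAAAAAAAAAA////ALR3HwAOf/8ALKAsACgn1gC9Z5QAS1aMAMJ34wB/f38AIr28AM++FwDox64AeLv/AIrfmACWmP8A1bDFACIiIiIiIiIiIiIiIiIiIiIiIiIiIiIiIiIiIiIiIiIiIiIiIiIiIiIiIiIiIiIiIiIiIiIiIiIiIiIiIiIiIiIiIiIiIiMzMzMyIiIiIiIiIiIiIiIiIiIiIiIiIiIiIiIiIzMzMzMzMzIiIiIiIiIiIiIiIiIiIiIiIiIiIiIiMiMzMzMzMzMzMiIiIiIiIjIiIiIiIiIiIiIiIiIiIiIzMzMzMzMzMzMzIiIiIiIjMiIiIiIiIiIiIiIiIiIiIjMzMzMzMzMzMzMyIiIiIjMyIiIiIiIiIiIiIiIiIiIiMzMzMzMzMzMzMzMzMzMzMzIiIiIiIiIiIiIiIiIiIiIzMzMzMzMzMzMzMzMzMzMzMiIiIiIiIiIiIiIiIiIiIjMzMzMzMzMzMzMzMzMzMzMyIiIiIiIiIiIiIiIiIiIiMzMzMzMzMzMzMzMzMzMzMzIiIiIiIiIiIiIiIiIiIiIzMzMzMzMzMzMzMzMzMzMzMiIiIiIiIiIiIiIiIiIiIjMzMzMzMzMzMzMzMzMzMzMyIiIiIiIiIiIiIiIiIiIiMzMzMzMzMzMzMzMzMzMzMzIiIiIiIiIiIiIiIiIiIiIzMzMzMzMzMzMzMzMzMzMzIiIiIiIiIiIiIiIiIiIiIjMzMzMzMzMzMzMzMzMzMzMiIiIiIiIiIiIiIiIiIiIiMzMzMzMzMzMzMzMzMzMzMiEiIiIiIiIiIiIiIiIiIiIzMzMzMzMzMzMzMzMzMyIiISIiIiIiIiIiIiIiIiIiIjMzMzMzMzMzMzMzMzIiIiIhEiIiIiIiIiIiIiIiIiIiMzMzMzMzMzMzMzMiIiIiIiESIiIiIiIiIiIiIiIiIiIzMzMzMzMzMzMyIiIiIiIiIREiIiIiIiIiIiIiIiIiIjMzMzMzMzMzMyIiIiIiIiIhESIiIiIiIiIiIiIiIiIiMzMzMzMzMzMzIiIiIiIiIhERIiIiIiIiIiIiIiIiIiIzMzMzMzMzMzMyIiIiIiIRERESIiIhERIiIiIiIiIiIjMzMzMzMzIiIiIiIiERERERERIiIhERESIiIiIiIiIiIzMzMzMiIiIiIiERERERERERESIhERERESIiIiIiIiIiIzMzMyIiIiIiERERERERERERERERERERERESIiIiIiIiIiIiIiIiIiIRERERERERERERERERERERERESIiIiIiIiIiIiIiIiIhEREREREREREREREREREREREREiIiIiIiIiIiIiIiIiERERERERERERERERERERERERESIiIiIiIiIiIiIiIiIRERERERERERERERERERERERERIiIiIiIiIiIiIiIiIREREREREREREREREREREREREREiIiIiIiIiIiIiIiIRERERERERERERERERERERERERESIiIiIiIiIiIiIiERERERERERERERERERERERERERERIiIiIiIiIiIiIiIREREREREREREREREREREREREREREiIiIiIiIiIiIiIRERERERERERERERERERERERERERERIiIiIiIiIiIiIhERERERERERERERERERERERERERERESIiIiIiIiIiIhEREREREREREREREREREREREREREREREREiIiIiIiIhERERERERERERERERERERERERERERERERESIiIiIiIhERERERERERERERERERERERERERERERERERIiIiIiIiEREREREREREREREREREREREREREREREREREiIiIiIiERERERERERERERERERERERERERERERERERESIiIiIiIRERERERERERERERERERERERERERERERERERIiIiIiIREREREREREREREREREREREREREREREREREREiIiIiIRERERERERERERERERERERERERERERERERERESIiIiIiEiERERERERERERERERERERERERERERERERERIiIiIiIiIhEREREREREREREREREREREREREREREREREiIiIiIiIiIhERERERERERERERERERERERERERERERESIiIiIiIiIiIRERERERERERERERERERERERERERERERIiIiIiIiIiIiEREREREREREREREREREREREREREREREiIiIiIiIiIiIRERERERERERERERERERERERERERERESIiIiIiIiIiIhERERERERERERERERERERERERERERERIiIiIiIiIiIiEREREREREREREREREREREREREREREREiIiIiIiIiIiIRERERERERERERERERERERERERERERESIiIiIiIiIiIiERERERERERERERERERERERERERERERIiIiIiIiIiIiIREREREREREREREREREREREREREREREiIiIiIiIiIiIiERERERERERERERERERERERERERERESIiIiIiIiIiIiIRERERERERERERERERERERERERERERIiIiIiIiIiIiIhEREREREREREREREREREREREREREREiIiIiIiIiIiIiERERERERERERERERERERERERERERESIiIiIiIiIiIiIhERERERERERERERERERERERERERERIiIiIiIiIiIiIiIREREREREREREREREREREREREREREiIiIiIiIiIiIiIiERERERERERERERERERERERERERESIiIiIiIiIiIiIiIRERERERERERERERERERERERERER"/>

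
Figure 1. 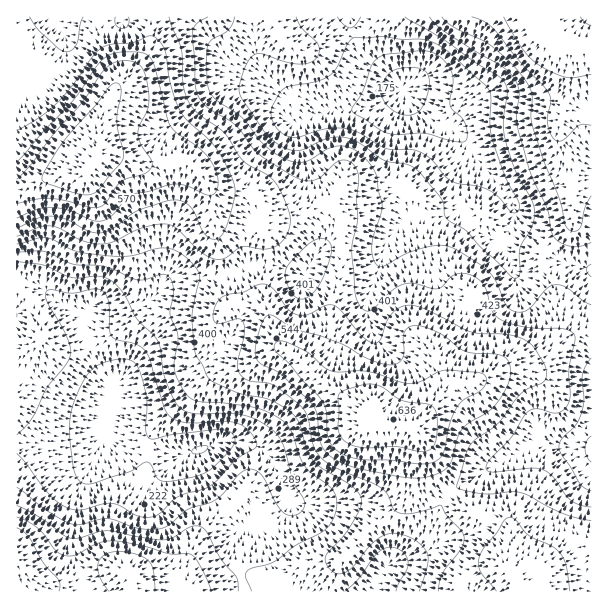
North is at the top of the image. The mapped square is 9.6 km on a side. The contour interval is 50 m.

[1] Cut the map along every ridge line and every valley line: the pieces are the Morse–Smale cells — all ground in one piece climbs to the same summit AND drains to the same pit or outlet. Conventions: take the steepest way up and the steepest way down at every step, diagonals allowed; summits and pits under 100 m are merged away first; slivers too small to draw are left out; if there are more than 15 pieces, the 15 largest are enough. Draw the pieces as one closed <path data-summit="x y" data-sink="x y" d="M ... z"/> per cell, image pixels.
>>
<path data-summit="92 165" data-sink="401 89" d="M348 16l-331 0-1 175 7-1 31-15 30-1 6-4 6-11 8-5 34 9 39-3 15 6 10 8 8 12 8 4 28 2 7 5 5 9 6 27 0 32 15 1 24 10 13-21 11-8 53 0 25-27 12-3 15 0-8 7 0 19 6 21 12 24 13 13 12 6 18 0 24-9 5-5 3-11-15-40 12-24-2-15-48-63-9-10-15-6-15-10-42-44-21-14-7-14z"/><path data-summit="414 428" data-sink="401 89" d="M432 217l-15 0-12 3-25 27-53 0-11 8-13 21-24-10-15-1-2 2 0 23 14 49 9 11 11 6 22 24 35 23 13 6 6 7 2 11 16-3 23 3 7 7 2 7 4 39 2 8 9 8 16 9 35 11 18 9 4 6 0 21-5 14 1 1-12-2-26 11-6 5-4 6 1 5 132 0 1-113-14-15-6-12 0-8 10-13 10-11 0-150-22-6-13 0-26 8-13 0-3-2 2 14-3 9-5 5-24 9-18 0-12-6-13-13-12-24-6-21 0-19z"/><path data-summit="414 428" data-sink="200 450" d="M263 265l-14 0-16 9-11 3-34 0-15 3-8 4-15 16-30 13-13 1-17-6-2 3-4 12 1 12 15 34 12 18-8 33 0 12 9 8 12 6 13 4 47 4 18-4 15-8 21-2 15 5 14 10 9 16 11 30-10 11-23 14-13 3-4 7 0 31 7 25 213 0 4-11 6-5 20-10 16 0 6-14 0-21-4-6-18-9-35-11-16-9-9-8-4-17-2-30-2-7-7-7-15-3-24 3-2-11-6-7-42-24-28-29-11-6-8-8-15-52z"/><path data-summit="92 165" data-sink="200 450" d="M105 154l-6 2-9 14-6 4-30 1-38 17 1 252 51 1 19-3 15-8 2-6 8-41-12-18-15-34-1-12 6-15 17 6 13-1 30-13 15-16 8-4 15-3 34 0 11-3 16-9 15-1 0-31-6-27-9-13-31-3-8-4-12-16-15-8-16-2-11 3-18 0z"/><path data-summit="528 17" data-sink="401 89" d="M591 16l-242 1 6 25 7 14 21 14 42 44 15 10 15 6 9 10 48 63 2 15-12 25 10 24 6 5 21-1 18-7 13 0 18 6 4-1z"/><path data-summit="17 560" data-sink="200 450" d="M104 428l-6 10-18 6-64 0 0 147 227 1 1-5-6-20-2-19 2-12 6-8-34-43-10-18-2-15-27 2-40-6-18-8-9-8z"/><path data-summit="92 165" data-sink="200 450" d="M239 440l-21 2-18 8-2 6 6 18 8 15 29 36 2 3 8 0 27-16 8-8 2-7-20-42-14-10z"/><path data-summit="92 165" data-sink="401 89" d="M591 421l-19 23 0 8 6 12 13 14z"/>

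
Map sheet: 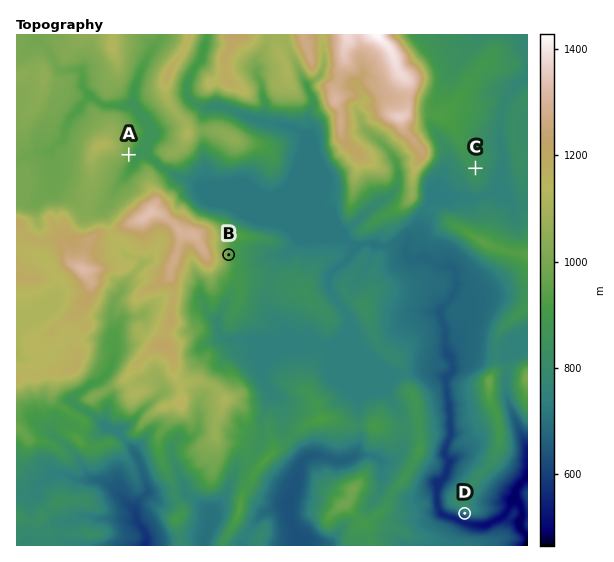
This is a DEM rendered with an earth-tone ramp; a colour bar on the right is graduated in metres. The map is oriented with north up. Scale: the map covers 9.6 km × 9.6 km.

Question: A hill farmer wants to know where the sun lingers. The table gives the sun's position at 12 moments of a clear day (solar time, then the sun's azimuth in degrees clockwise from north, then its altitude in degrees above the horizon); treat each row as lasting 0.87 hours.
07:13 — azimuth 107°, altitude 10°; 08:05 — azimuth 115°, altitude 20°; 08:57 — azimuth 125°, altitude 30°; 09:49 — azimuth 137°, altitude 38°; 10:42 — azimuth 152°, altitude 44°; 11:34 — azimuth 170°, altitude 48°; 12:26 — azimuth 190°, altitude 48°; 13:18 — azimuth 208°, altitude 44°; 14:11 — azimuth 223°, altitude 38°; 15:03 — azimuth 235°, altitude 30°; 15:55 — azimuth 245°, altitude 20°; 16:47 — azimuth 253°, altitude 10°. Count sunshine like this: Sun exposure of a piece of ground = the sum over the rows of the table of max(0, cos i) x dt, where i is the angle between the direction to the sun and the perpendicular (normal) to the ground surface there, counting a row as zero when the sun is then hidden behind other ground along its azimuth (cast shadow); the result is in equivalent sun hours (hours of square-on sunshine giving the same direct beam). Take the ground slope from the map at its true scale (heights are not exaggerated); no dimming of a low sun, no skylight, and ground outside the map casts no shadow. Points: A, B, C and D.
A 5.5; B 4.9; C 5.5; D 7.3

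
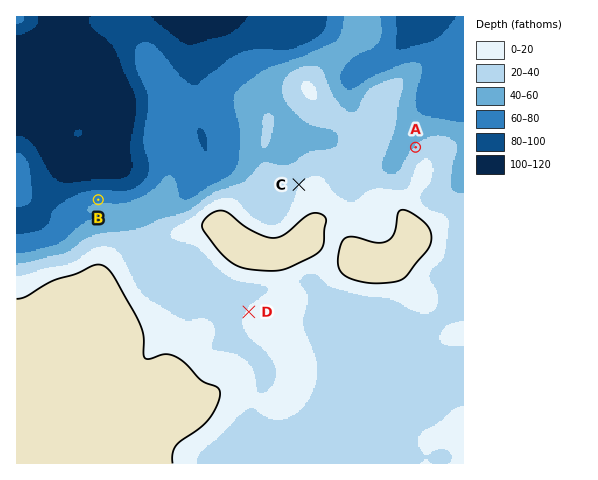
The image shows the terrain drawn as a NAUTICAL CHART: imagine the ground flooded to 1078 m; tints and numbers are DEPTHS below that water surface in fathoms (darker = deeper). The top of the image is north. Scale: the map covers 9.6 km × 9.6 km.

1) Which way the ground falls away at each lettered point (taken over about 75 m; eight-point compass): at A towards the NW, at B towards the N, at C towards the NW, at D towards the NW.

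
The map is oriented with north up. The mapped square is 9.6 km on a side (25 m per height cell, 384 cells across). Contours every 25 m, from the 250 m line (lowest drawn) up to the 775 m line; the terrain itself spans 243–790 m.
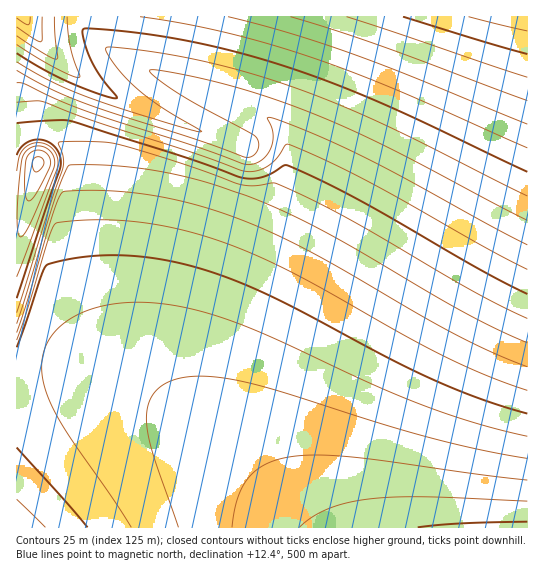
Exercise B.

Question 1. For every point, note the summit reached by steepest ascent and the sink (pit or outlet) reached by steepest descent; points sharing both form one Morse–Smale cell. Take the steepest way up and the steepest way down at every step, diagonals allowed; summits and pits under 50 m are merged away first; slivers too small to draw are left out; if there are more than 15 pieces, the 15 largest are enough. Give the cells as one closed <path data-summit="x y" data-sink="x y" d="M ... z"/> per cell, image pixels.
<path data-summit="527 17" data-sink="527 527" d="M527 16l-450 1 4 10 12 12 25 17 40 19 99 37 14 8 9 9 5 9 3 9-1 23-60 143-12 40-4 38 5 26 15 26 32 39 43 46 222-1z"/><path data-summit="23 17" data-sink="527 527" d="M77 16l-61 1 0 125 2 1 9-7 18-1 12 5 12 15 3 10 4 76 7 42 12 39 16 28 23 26 91 73 62 62 1-2-44-48-19-26-9-18-5-26 4-38 12-40 60-143 1-23-3-9-5-9-9-9-14-8-99-37-40-19-25-17-12-12z"/><path data-summit="17 527" data-sink="527 527" d="M51 364l-35 1 1 163 286-1-73-72-39-32-29-20-27-15-25-11-27-8z"/><path data-summit="38 163" data-sink="527 527" d="M45 135l-18 1-11 7 0 220 35 1 47 9 43 18 46 29-4-5-50-40-18-20-15-22-11-26-8-30-5-36-5-82-6-10-8-9z"/>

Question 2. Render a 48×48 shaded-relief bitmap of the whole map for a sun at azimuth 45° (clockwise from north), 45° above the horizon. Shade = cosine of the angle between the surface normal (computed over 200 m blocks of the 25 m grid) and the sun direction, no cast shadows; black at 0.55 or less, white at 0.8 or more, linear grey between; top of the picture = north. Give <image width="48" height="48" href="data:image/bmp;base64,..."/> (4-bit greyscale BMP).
<image width="48" height="48" href="data:image/bmp;base64,Qk32BAAAAAAAAHYAAAAoAAAAMAAAADAAAAABAAQAAAAAAIAEAAATCwAAEwsAABAAAAAAAAAAAAAAABEREQAiIiIAMzMzAERERABVVVUAZmZmAHd3dwCIiIgAmZmZAKqqqgC7u7sAzMzMAN3d3QDu7u4A////ALu7u7u7u7uqqqqqqqmZmZmZmIiIiIiIh7u7u7u7u7qqqqqqqpmZmZmZiIiIiIiId7u7u7u7u6qqqqqqqpmZmZmZiIiIiIiHd7u7u7u7uqqqqqqqqZmZmZmYiIiIiIiHd7u7u7u7qqqqqqqqmZmZmZmIiIiIiIh3d7u7u7uqqqqqqqqpmZmZmZiIiIiIiIh3d7u7u7qqqqqqqqqZmZmZmZiIiIiIiId3d7u7uqqqqqqqqqmZmZmZmYiIiIiIiHd3d7u6qqqqqqqqqpmZmZmZmIiIiIiIiHd3d7qqqqqqqqqqqZmZmZmZiIiIiIiIh3d3d6qqqqqqqqqpmZmZmZmYiIiIiIiId3d3d6qqqqqqqqqZmZmZmZmIiIiIiIiHd3d3d6qqqqqqqqmZmZmZmZiIiIiIiIh3d3d3d6qqqqqqqZmZmZmZmYiIiIiIiIh3d3d3d6qqqqqqmZmZmZmZmIiIiIiIiId3d3d3d6qqqqqZmZmZmZmZiIiIiIiIiHd3d3d3d5qqqqmZmZmZmZmYiIiIiIiIh3d3d3d3d5qqqZmZmZmZmZiIiIiIiIiId3d3d3d3d6ypmZmZmZmZmYiIiIiIiIh3d3d3d3d3d8ypmZmZmZmZmIiIiIiIiId3d3d3d3d3d92pmZmZmZmYiIiIiIiIiHd3d3d3d3d3d+y5mZmZmZmIiIiIiIiIh3d3d3d3d3d3d/3JmZmZmZiIiIiIiIiId3d3d3d3d3d3d+3JmZmZmIiIiIiIiIh3d3d3d3d3d3d3d+3amZmYiIiIiIiIiId3d3d3d3d3d3d3d93LmZmIiIiIiIiIiHd3d3d3d3d3d3d3d93LmYiIiIiIiIiId3d3d3d3d3d3d3d3d8zcmIiIiIiIiIiHd3d3d3d3d3d3d3d3d7zcmIiIiIiIiId3d3d3d3d3d3d3d3d3d5vcqIiIiIiIiHd3d3d3d3d3d3d3d3d3d4rcuIiIiIiId3d3d3d3d3d3d3d3d3d3d3jMuIiIiIiHd3ZVZnd3d3d3d3d3d3d3d1e8yYiIiId3dlMjRnd3d3d3d3d3d3d3d0a92YiIh3dlQyESV4d3d3d3d3d3d3d3d0jv+YiHd2QyIREkeZh3d3d3d3d3d3d3d1v/2Ih2VCIhESNZq6h3d3d3d3d3d3d3d539iHZTIhESJGm8zLh3d3d3d3d3d3d3d4mYdkMhERI2irzMzJd3dmZmZnd3d3d3d4h3UyERI1ebzMzMuXdmZmZmZmd3d3d3d4dkIREjaKzMzMuph3ZmZmZmZmd3d3d3d3YxERNpvMzMu6h3dmZmZmZmZmZ3d3d3d1MRElm8zMy6mHd2ZmZmZmZmZmZ3d3d3dyERN7zMzLmHd3ZmZmZmZmZmZmZ3d3d3dxETjMzMuYd3d2ZmZmZmZmZmZmZ3d3d3dxE5zcy5h3d3ZmZmZmZmZmZmZmZ3d3d3dxKM3MqHd3d2ZmZmZmZmZmZmZmZ3d3d3dya8zKh3d3dmZmZmZmZmZmZmZmZ3d3d3d1rMy4d3d3ZmZmZmZmZmZmZmZmd3d3d3dw=="/>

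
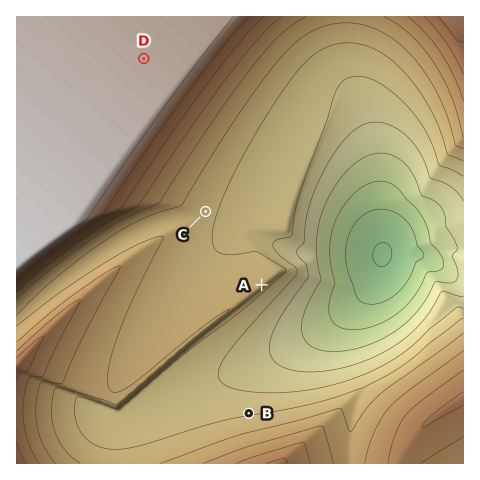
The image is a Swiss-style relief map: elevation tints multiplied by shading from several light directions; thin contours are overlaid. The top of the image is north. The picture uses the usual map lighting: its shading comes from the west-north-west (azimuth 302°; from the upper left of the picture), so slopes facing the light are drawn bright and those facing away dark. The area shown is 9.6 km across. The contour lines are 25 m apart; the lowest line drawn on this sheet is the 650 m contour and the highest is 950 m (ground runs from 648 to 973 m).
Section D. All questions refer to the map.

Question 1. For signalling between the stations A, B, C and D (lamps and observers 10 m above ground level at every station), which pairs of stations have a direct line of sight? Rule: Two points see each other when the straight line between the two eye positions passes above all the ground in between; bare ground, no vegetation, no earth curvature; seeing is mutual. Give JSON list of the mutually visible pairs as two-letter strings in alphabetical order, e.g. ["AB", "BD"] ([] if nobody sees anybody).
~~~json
["AB", "AC"]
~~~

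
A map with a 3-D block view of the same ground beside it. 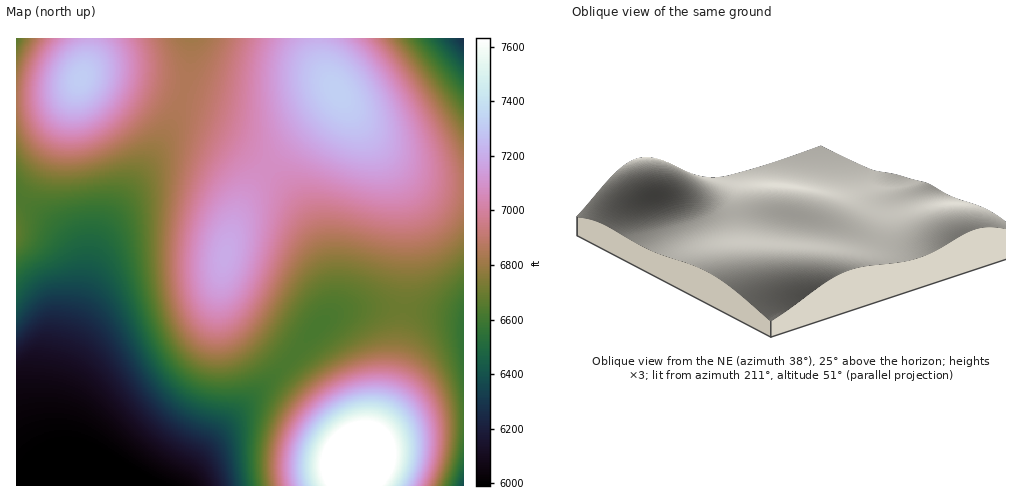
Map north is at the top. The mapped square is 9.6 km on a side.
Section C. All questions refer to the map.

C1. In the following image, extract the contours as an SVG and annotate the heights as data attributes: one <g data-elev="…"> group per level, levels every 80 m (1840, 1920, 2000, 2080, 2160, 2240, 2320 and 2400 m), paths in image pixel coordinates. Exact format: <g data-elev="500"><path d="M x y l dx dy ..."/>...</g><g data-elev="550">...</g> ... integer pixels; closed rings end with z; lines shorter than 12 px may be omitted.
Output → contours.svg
<g data-elev="1840"><path d="M17 405l17-4 16 0 15 2 13 4 19 11 49 40 41 22 6 5"/></g><g data-elev="1920"><path d="M17 329l18-20 15-8 11-1 15 2 11 4 8 4 16 17 31 52 18 23 19 16 32 16 8 6 6 13 9 32"/></g><g data-elev="2000"><path d="M451 485l7-17 5-18"/><path d="M463 354l-1-18 1-14"/><path d="M17 265l19-15 18-24 12-8 14-5 15-1 11 2 9 5 6 7 5 12 15 58 10 32 10 21 10 16 14 14 16 9 17 4 30 1 4 2 3 3 2 12-5 47 3 28"/><path d="M463 90l-41-51"/></g><g data-elev="2080"><path d="M436 485l8-22 5-23-1-22-4-22-10-19-13-14-15-8-17-3-24 4-25 10-25 15-18 17-14 20-9 22-4 23 3 22"/><path d="M463 150l-11-24-19-30-21-32-21-25"/><path d="M17 120l6 18 10 14 13 9 15 4 16-1 19-4 59-26 7-1 6 3 4 9 1 15-7 87 0 24 3 22 6 23 9 18 12 13 13 6 11 1 10-3 9-4 11-9 15-19 32-53 9-11 10-7 11-4 13 0 53 11 25 0 13-3 13-7 11-9 8-11"/><path d="M33 39l-10 19-6 22"/><path d="M207 39l-8 6-7 2-7-2-8-6"/></g><g data-elev="2160"><path d="M420 485l8-18 4-19 0-19-5-17-8-14-11-11-13-6-17-2-18 2-20 7-19 12-15 14-11 17-7 18-2 19 3 17"/><path d="M214 307l6 1 5-2 12-8 11-17 8-21 6-28 2-28-3-17-3-5-5-3-5 0-9 2-16 12-13 17-9 22-5 25 1 23 6 18 5 5z"/><path d="M63 39l-11 11-8 15-5 17 0 15 3 14 7 11 10 6 12 3 14-2 15-8 13-11 9-14 6-15 2-16-3-15-7-11"/><path d="M274 39l-8 22-2 28 4 44 4 14 4 8 5 5 8 3 67 23 22 4 18-1 13-7 7-10 2-17-3-20-10-26-14-28-17-24-18-18"/></g><g data-elev="2240"><path d="M404 485l7-14 4-15 1-15-4-14-6-12-10-9-11-5-14-2-15 2-15 6-14 9-12 12-8 14-4 14-1 15 3 14"/></g><g data-elev="2320"><path d="M384 485l7-9 5-11 1-11-1-12-5-10-7-7-8-4-11-2-11 2-11 5-9 7-8 10-5 11-1 12 1 10 5 9"/></g><g data-elev="2400"><path d="M354 467l6 0 4-4 1-6-3-3-6 0-4 3-1 6z"/></g>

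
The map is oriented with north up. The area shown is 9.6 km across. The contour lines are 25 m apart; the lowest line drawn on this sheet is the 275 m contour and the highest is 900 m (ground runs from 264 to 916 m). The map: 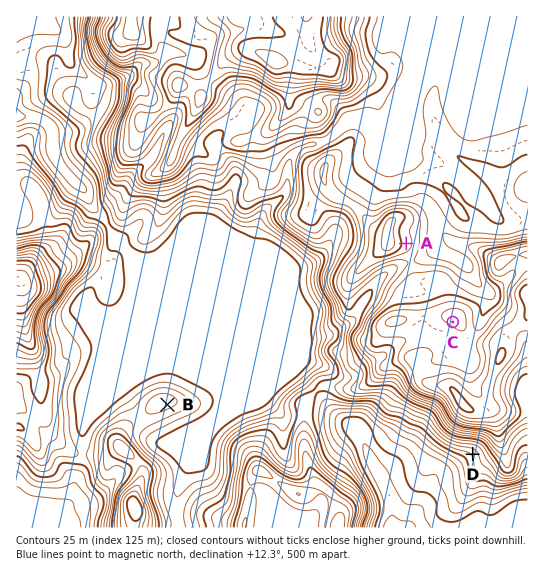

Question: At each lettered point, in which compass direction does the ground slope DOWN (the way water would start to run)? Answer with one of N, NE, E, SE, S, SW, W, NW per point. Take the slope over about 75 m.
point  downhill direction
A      E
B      SE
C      SW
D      SW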